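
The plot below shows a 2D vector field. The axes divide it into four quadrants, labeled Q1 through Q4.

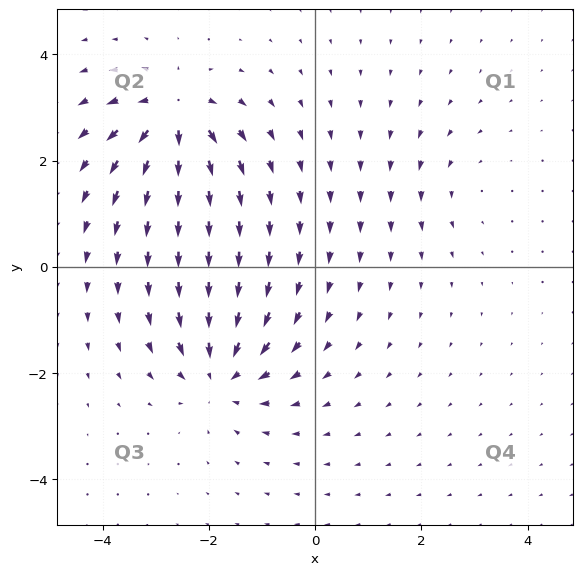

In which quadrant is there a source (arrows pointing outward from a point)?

The source sits at approximately (-2.7, 2.9), which lies in quadrant Q2. The divergence there is about +7, positive as expected for a source.

Q2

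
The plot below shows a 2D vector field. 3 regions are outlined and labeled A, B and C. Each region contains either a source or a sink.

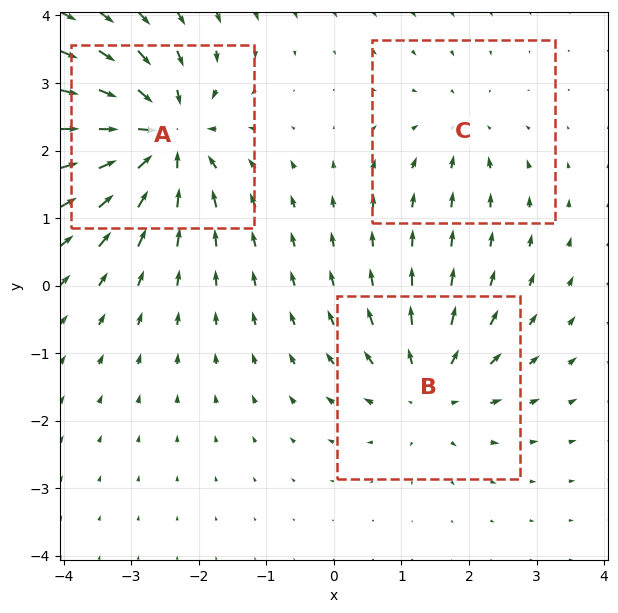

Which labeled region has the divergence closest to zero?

C

Divergence at each region's feature centre — A: about -5, B: about +3, C: about -2. Region C is closest to zero.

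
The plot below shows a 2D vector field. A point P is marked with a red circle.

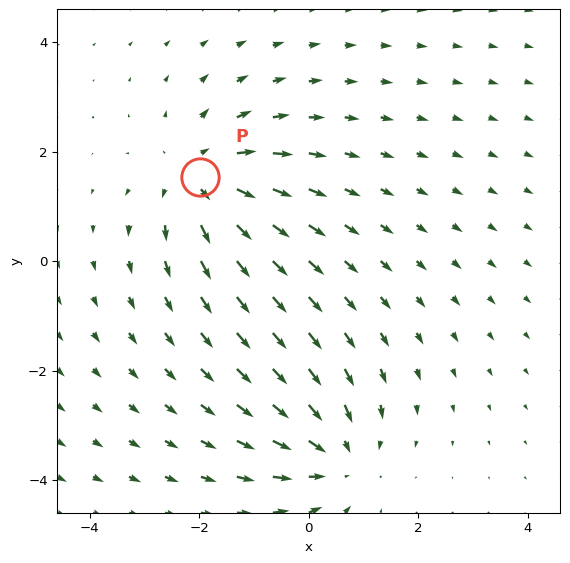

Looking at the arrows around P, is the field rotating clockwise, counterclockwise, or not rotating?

Near P at (-2.0, 1.5) the arrows show no circulation. The curl there is ≈0.

not rotating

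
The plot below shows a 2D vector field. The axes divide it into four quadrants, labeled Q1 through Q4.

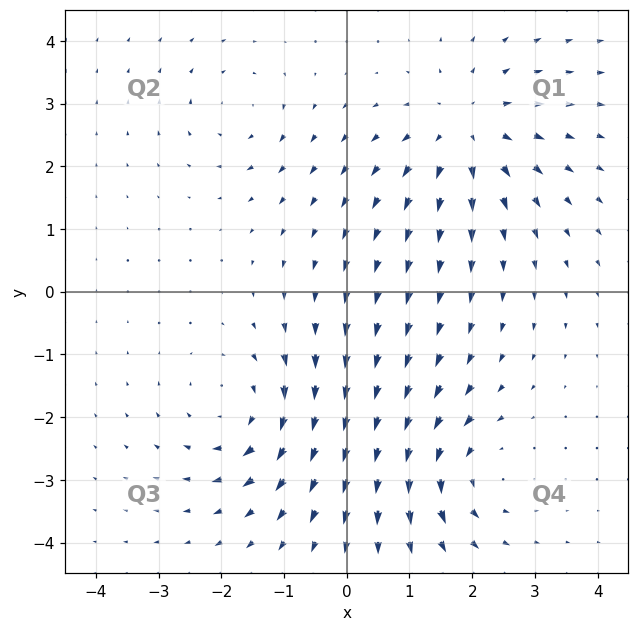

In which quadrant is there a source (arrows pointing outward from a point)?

The source sits at approximately (1.9, 2.6), which lies in quadrant Q1. The divergence there is about +5, positive as expected for a source.

Q1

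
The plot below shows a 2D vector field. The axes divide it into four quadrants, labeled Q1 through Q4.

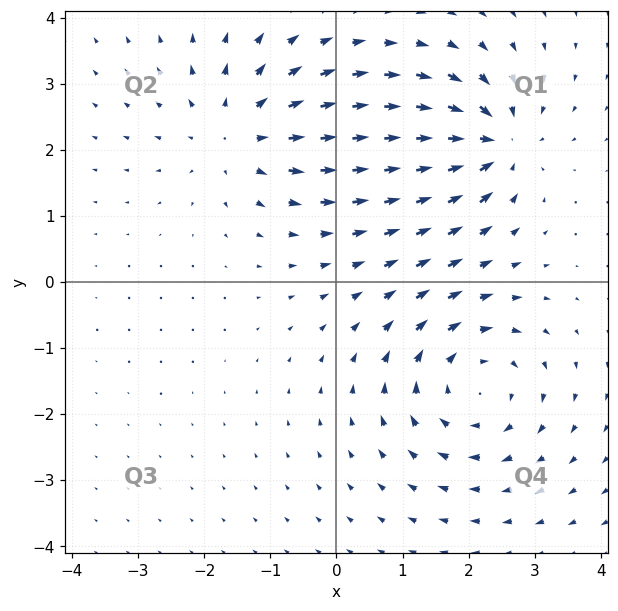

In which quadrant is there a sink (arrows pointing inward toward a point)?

Q1

The sink sits at approximately (2.4, 2.1), which lies in quadrant Q1. The divergence there is about -6, negative as expected for a sink.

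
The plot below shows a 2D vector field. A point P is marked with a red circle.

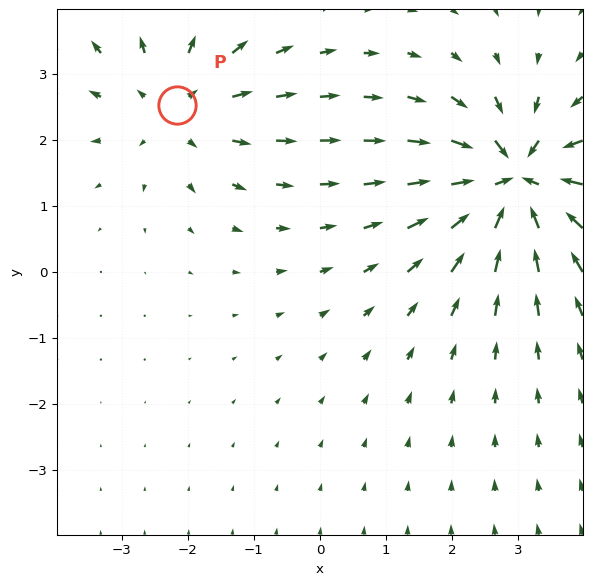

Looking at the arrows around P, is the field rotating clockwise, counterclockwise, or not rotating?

not rotating

Near P at (-2.2, 2.5) the arrows show no circulation. The curl there is ≈0.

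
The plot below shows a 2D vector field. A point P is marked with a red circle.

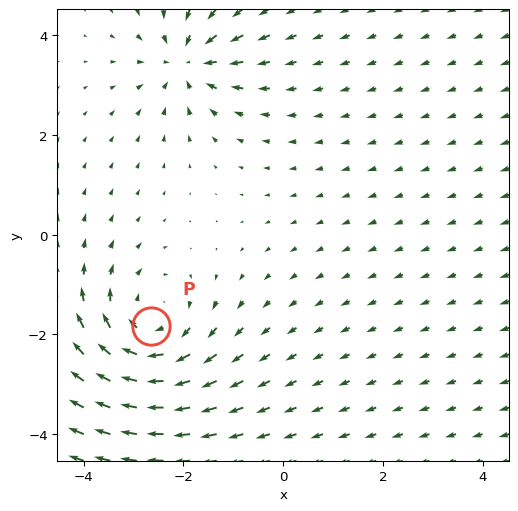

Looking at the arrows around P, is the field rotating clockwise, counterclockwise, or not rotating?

clockwise

Near P at (-2.7, -1.8) the arrows circulate clockwise. The curl (z-component) there is about -3; negative curl means clockwise rotation.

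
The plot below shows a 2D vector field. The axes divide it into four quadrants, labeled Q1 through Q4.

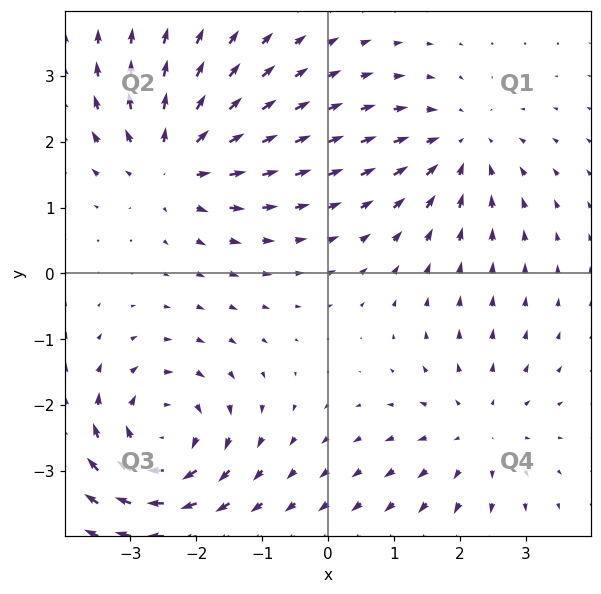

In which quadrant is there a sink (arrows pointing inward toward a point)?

Q1

The sink sits at approximately (2.0, 1.9), which lies in quadrant Q1. The divergence there is about -4, negative as expected for a sink.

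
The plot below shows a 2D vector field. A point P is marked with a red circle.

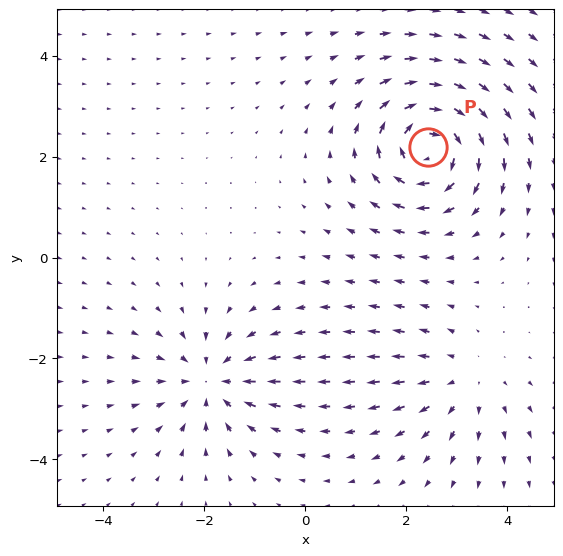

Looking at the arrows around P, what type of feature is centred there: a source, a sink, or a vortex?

At P (2.4, 2.2) the arrows circulate clockwise. Divergence ≈0, curl about -7 — near-zero divergence with nonzero curl is a vortex.

vortex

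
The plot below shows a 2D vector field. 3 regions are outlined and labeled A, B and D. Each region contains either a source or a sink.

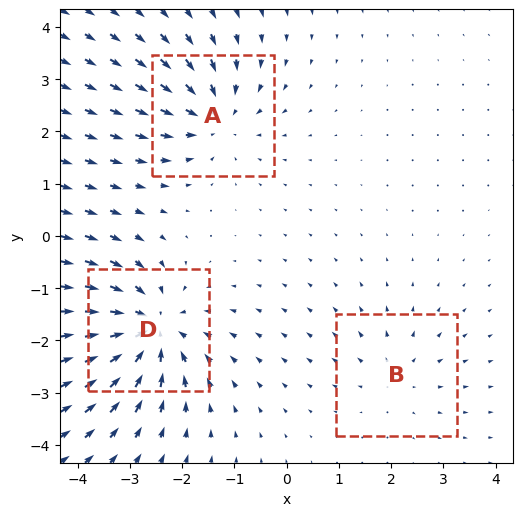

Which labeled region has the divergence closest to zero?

Divergence at each region's feature centre — A: about -4, B: about +2, D: about -5. Region B is closest to zero.

B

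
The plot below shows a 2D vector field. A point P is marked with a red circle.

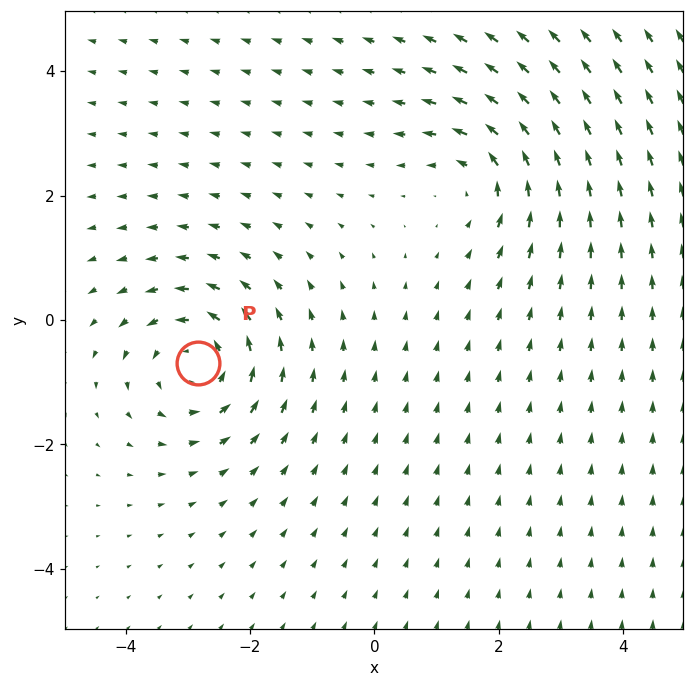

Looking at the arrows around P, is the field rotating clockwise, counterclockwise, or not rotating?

Near P at (-2.8, -0.7) the arrows circulate counterclockwise. The curl (z-component) there is about +3; positive curl means counterclockwise rotation.

counterclockwise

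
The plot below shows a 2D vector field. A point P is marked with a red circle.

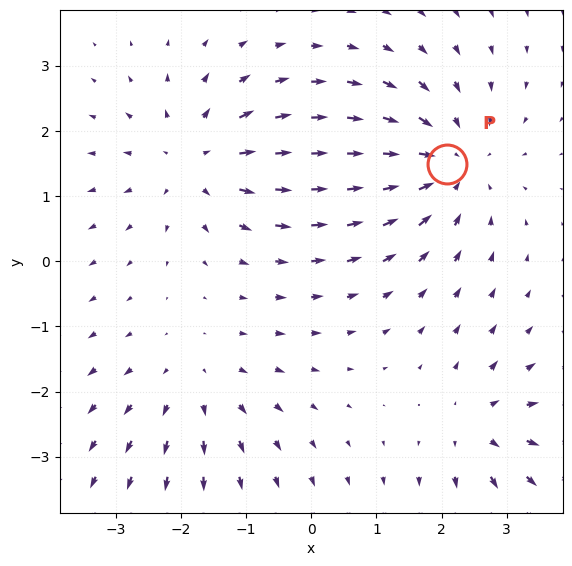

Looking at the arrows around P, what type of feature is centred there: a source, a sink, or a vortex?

At P (2.1, 1.5) the arrows converge inward. Divergence about -4, curl ≈0 — negative divergence with near-zero curl is a sink.

sink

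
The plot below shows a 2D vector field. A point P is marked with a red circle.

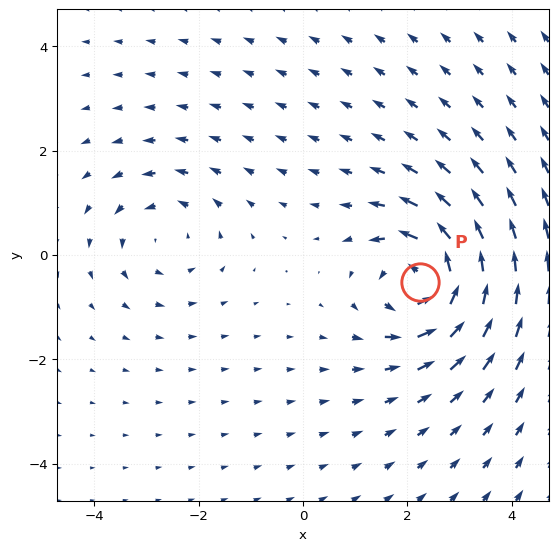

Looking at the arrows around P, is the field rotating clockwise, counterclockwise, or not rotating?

counterclockwise

Near P at (2.2, -0.5) the arrows circulate counterclockwise. The curl (z-component) there is about +6; positive curl means counterclockwise rotation.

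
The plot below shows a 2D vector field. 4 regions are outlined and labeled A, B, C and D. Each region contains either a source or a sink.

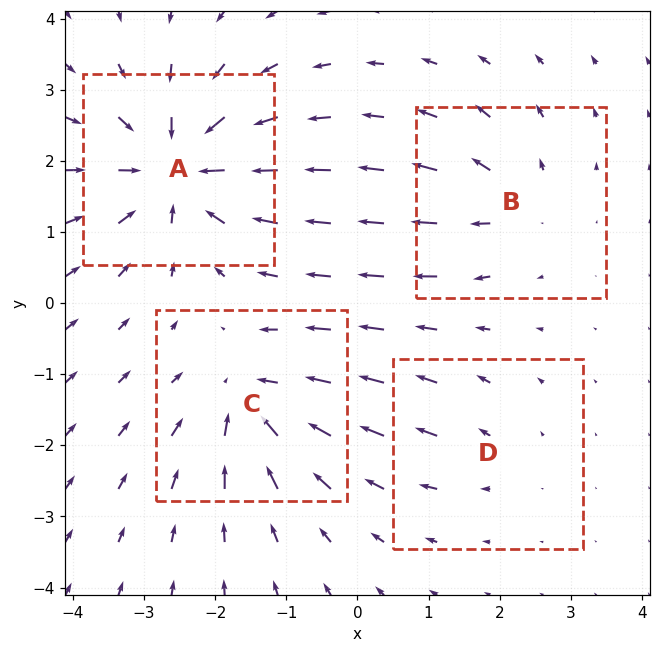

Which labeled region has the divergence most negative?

Divergence at each region's feature centre — A: about -8, B: about +4, C: about -6, D: about +2. Region A is most negative.

A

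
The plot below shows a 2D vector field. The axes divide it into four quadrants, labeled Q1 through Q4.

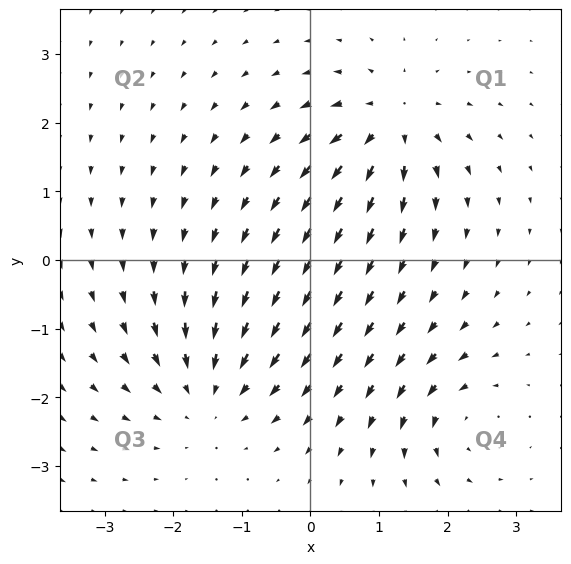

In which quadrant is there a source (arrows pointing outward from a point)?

The source sits at approximately (1.2, 2.0), which lies in quadrant Q1. The divergence there is about +5, positive as expected for a source.

Q1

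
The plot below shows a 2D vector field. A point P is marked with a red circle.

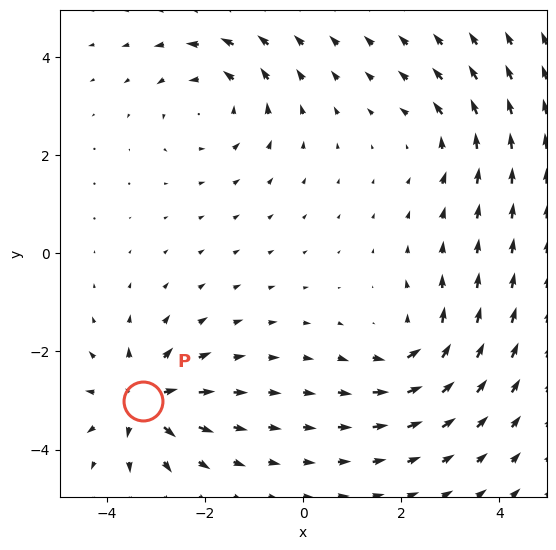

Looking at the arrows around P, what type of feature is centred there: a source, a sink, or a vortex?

At P (-3.3, -3.0) the arrows spread outward. Divergence about +6, curl ≈0 — positive divergence with near-zero curl is a source.

source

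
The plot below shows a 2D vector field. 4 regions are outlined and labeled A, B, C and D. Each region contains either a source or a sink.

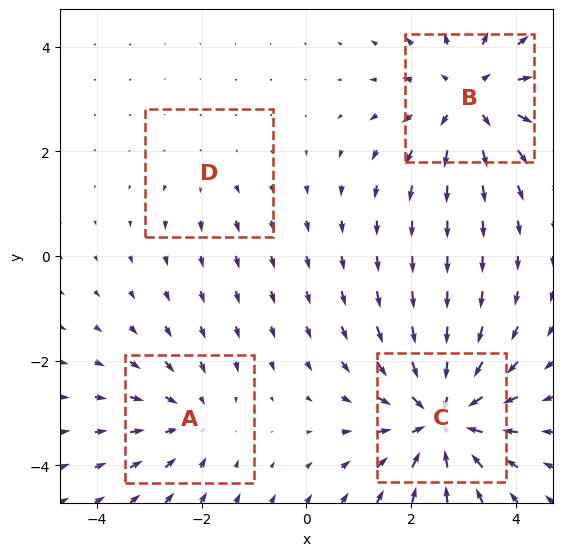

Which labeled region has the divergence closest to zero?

D

Divergence at each region's feature centre — A: about -3, B: about +5, C: about -6, D: about +2. Region D is closest to zero.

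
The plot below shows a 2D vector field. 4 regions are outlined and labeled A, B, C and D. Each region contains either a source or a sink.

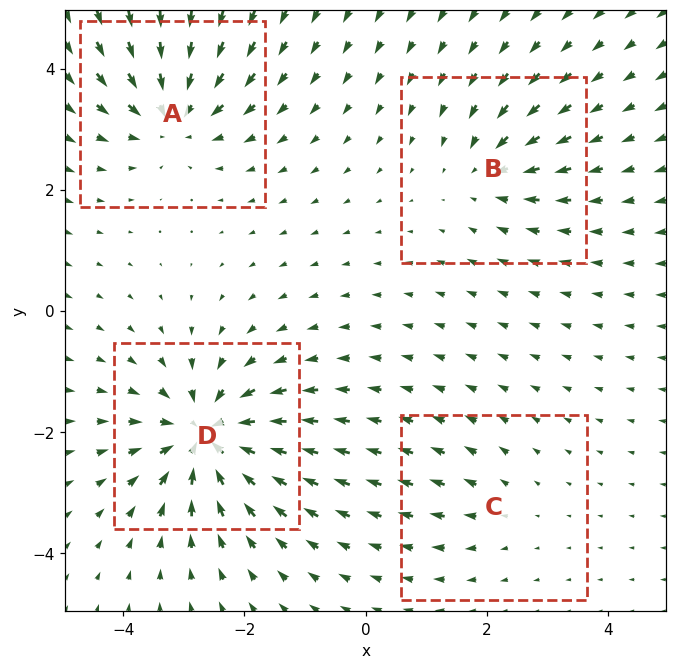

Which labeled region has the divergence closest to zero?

Divergence at each region's feature centre — A: about -6, B: about -4, C: about +2, D: about -8. Region C is closest to zero.

C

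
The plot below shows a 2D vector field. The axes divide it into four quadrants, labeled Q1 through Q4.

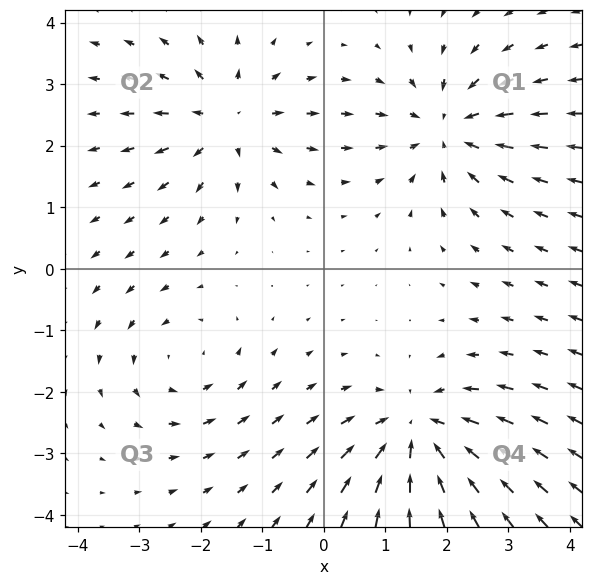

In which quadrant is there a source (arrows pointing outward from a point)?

Q2

The source sits at approximately (-1.6, 2.4), which lies in quadrant Q2. The divergence there is about +5, positive as expected for a source.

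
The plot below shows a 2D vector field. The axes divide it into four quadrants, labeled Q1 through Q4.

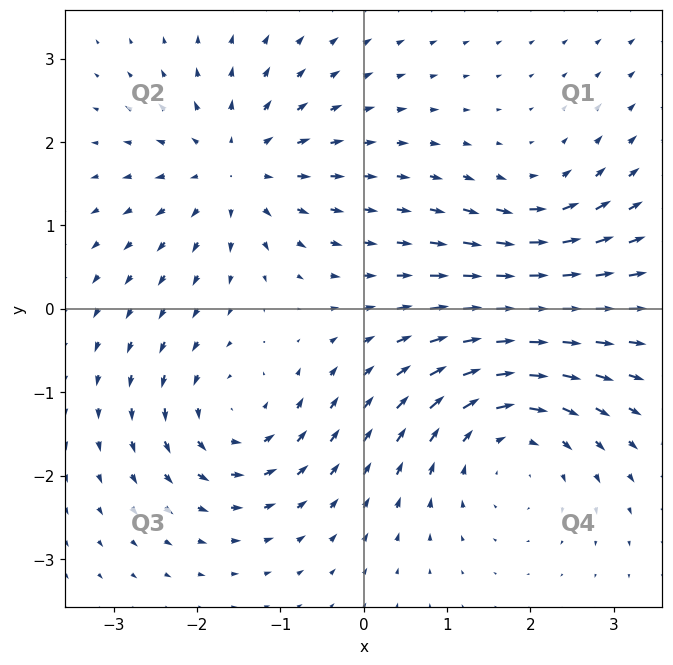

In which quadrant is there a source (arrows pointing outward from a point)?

Q2

The source sits at approximately (-1.5, 1.7), which lies in quadrant Q2. The divergence there is about +5, positive as expected for a source.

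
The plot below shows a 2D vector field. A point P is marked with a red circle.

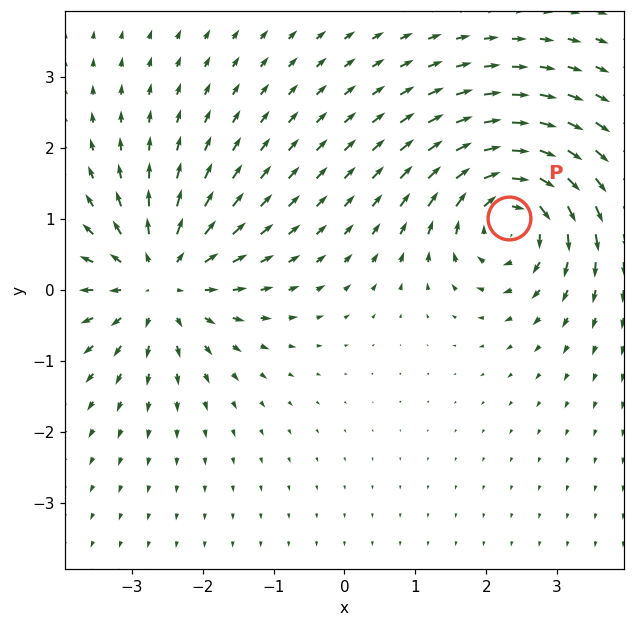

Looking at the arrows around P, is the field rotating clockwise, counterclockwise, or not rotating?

clockwise

Near P at (2.3, 1.0) the arrows circulate clockwise. The curl (z-component) there is about -7; negative curl means clockwise rotation.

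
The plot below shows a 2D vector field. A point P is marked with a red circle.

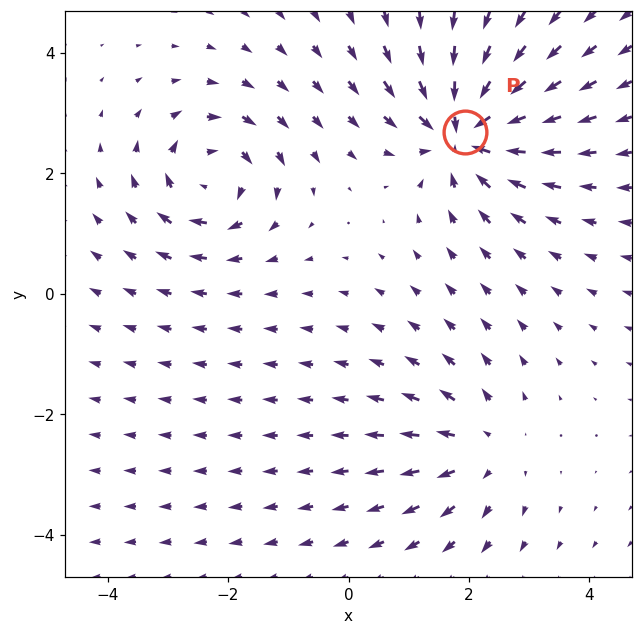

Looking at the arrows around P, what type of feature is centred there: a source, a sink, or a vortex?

sink

At P (1.9, 2.7) the arrows converge inward. Divergence about -6, curl ≈0 — negative divergence with near-zero curl is a sink.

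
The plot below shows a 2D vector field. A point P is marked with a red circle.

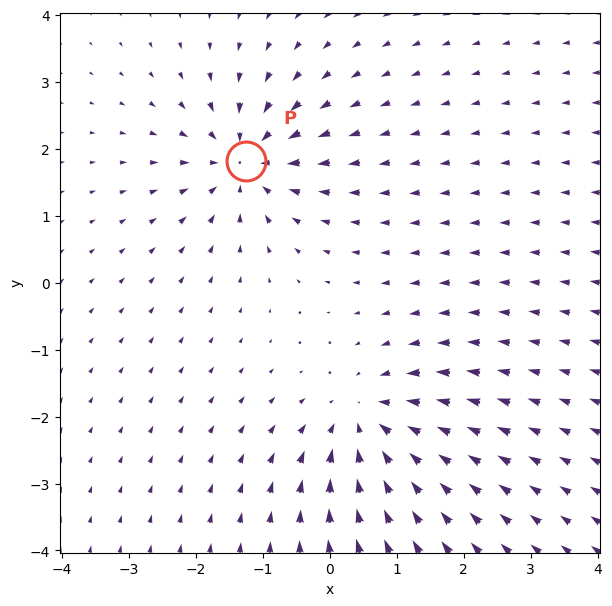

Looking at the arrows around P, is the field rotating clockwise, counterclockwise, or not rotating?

Near P at (-1.3, 1.8) the arrows show no circulation. The curl there is ≈0.

not rotating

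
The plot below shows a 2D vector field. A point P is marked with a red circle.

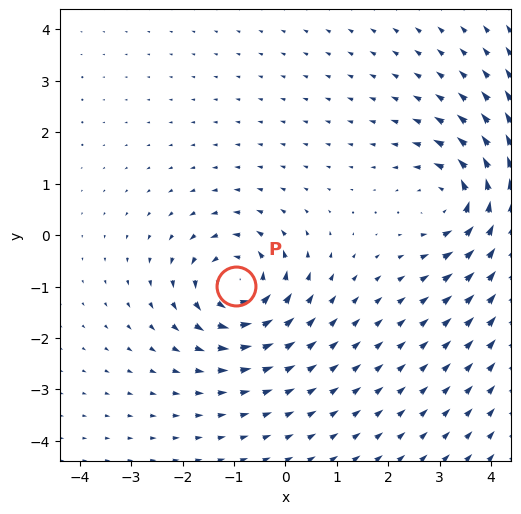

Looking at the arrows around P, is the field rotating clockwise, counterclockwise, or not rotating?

Near P at (-1.0, -1.0) the arrows circulate counterclockwise. The curl (z-component) there is about +4; positive curl means counterclockwise rotation.

counterclockwise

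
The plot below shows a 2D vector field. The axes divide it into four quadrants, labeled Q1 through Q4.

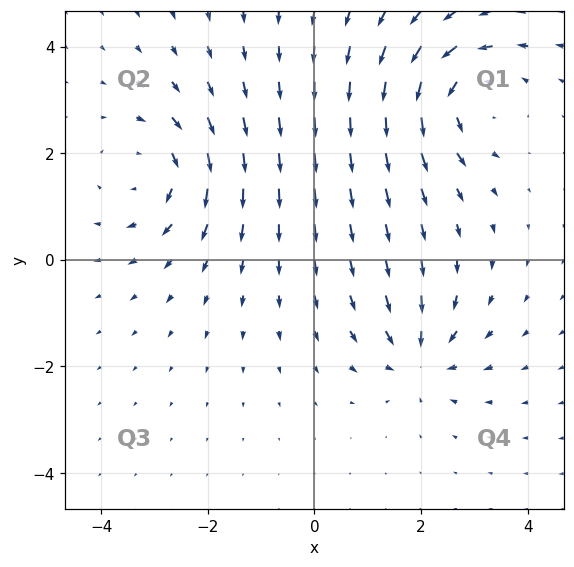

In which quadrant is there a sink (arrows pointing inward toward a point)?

The sink sits at approximately (2.0, -1.8), which lies in quadrant Q4. The divergence there is about -5, negative as expected for a sink.

Q4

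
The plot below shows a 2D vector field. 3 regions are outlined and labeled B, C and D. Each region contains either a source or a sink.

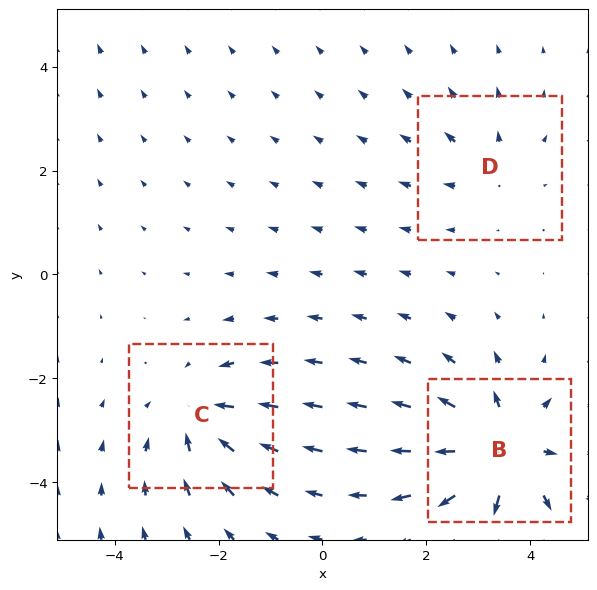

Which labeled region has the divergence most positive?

B

Divergence at each region's feature centre — B: about +6, C: about -4, D: about +2. Region B is most positive.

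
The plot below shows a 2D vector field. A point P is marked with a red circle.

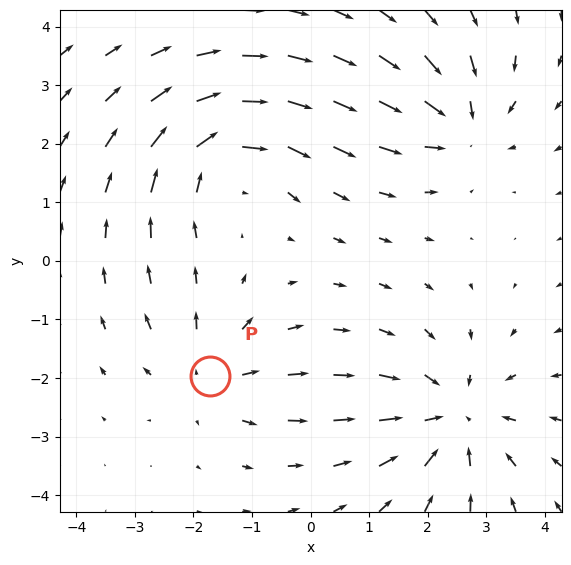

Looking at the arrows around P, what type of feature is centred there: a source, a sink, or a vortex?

At P (-1.7, -2.0) the arrows spread outward. Divergence about +3, curl ≈0 — positive divergence with near-zero curl is a source.

source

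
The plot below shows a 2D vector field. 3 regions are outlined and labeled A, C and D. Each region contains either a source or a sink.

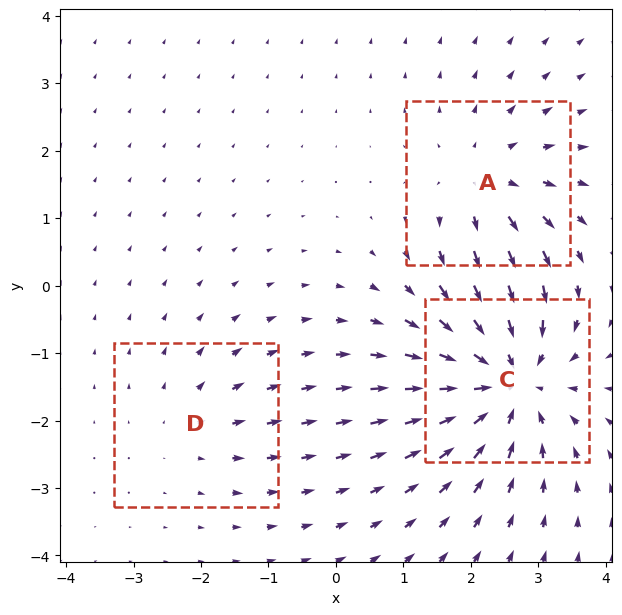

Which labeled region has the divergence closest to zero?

Divergence at each region's feature centre — A: about +3, C: about -5, D: about +2. Region D is closest to zero.

D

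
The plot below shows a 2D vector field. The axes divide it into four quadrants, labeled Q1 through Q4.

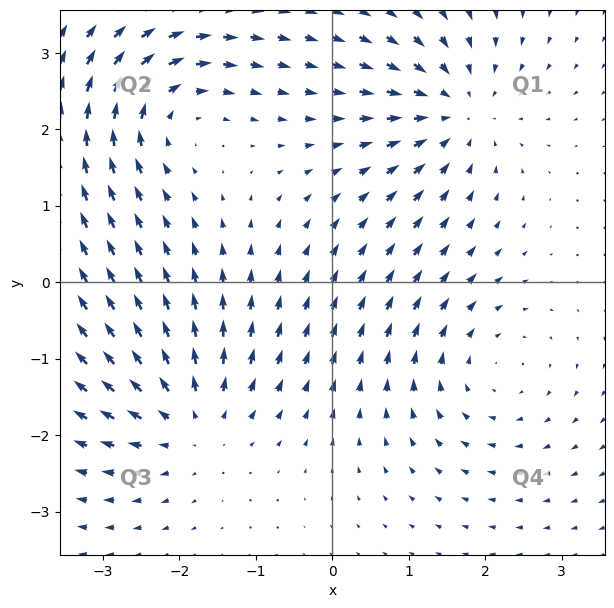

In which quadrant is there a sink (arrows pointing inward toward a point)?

Q1

The sink sits at approximately (1.6, 2.2), which lies in quadrant Q1. The divergence there is about -5, negative as expected for a sink.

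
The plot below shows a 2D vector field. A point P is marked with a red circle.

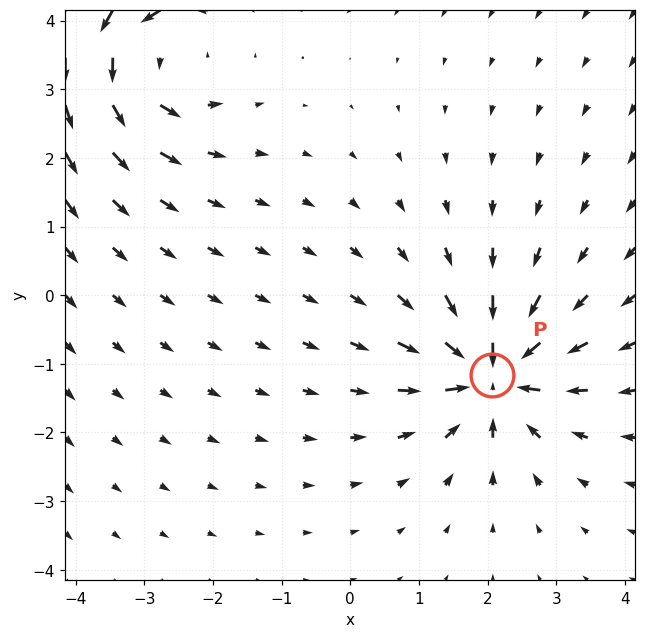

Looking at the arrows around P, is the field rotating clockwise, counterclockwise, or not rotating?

Near P at (2.1, -1.2) the arrows show no circulation. The curl there is ≈0.

not rotating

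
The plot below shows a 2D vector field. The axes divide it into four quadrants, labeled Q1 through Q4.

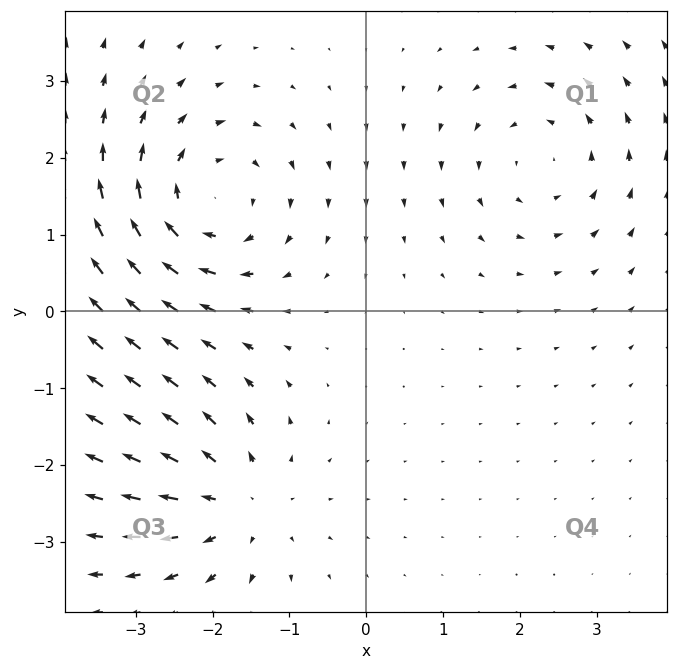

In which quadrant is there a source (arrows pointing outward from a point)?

The source sits at approximately (-1.7, -2.5), which lies in quadrant Q3. The divergence there is about +4, positive as expected for a source.

Q3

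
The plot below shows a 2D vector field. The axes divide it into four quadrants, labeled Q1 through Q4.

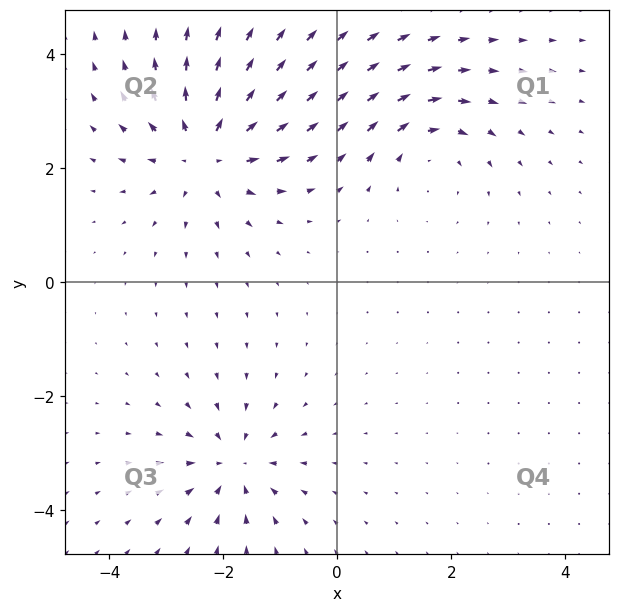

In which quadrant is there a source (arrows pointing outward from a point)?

The source sits at approximately (-2.3, 2.3), which lies in quadrant Q2. The divergence there is about +5, positive as expected for a source.

Q2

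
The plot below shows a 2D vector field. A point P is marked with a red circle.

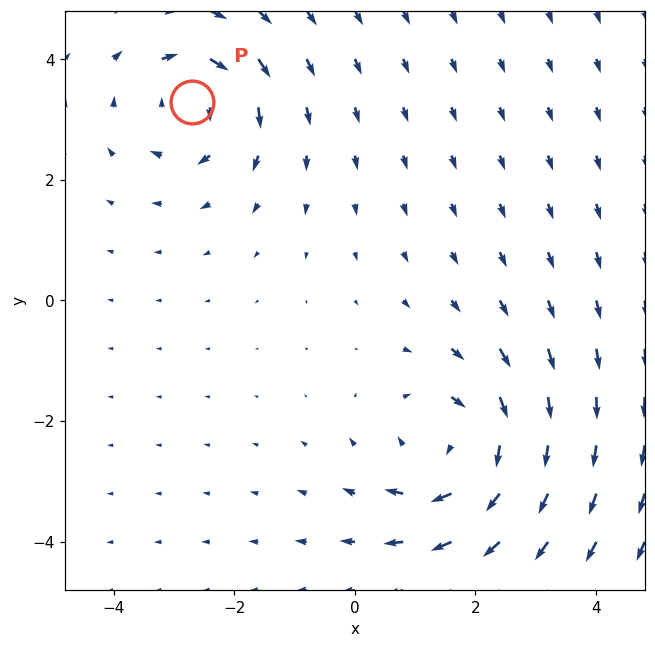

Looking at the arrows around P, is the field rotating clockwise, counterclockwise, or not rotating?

clockwise

Near P at (-2.7, 3.3) the arrows circulate clockwise. The curl (z-component) there is about -4; negative curl means clockwise rotation.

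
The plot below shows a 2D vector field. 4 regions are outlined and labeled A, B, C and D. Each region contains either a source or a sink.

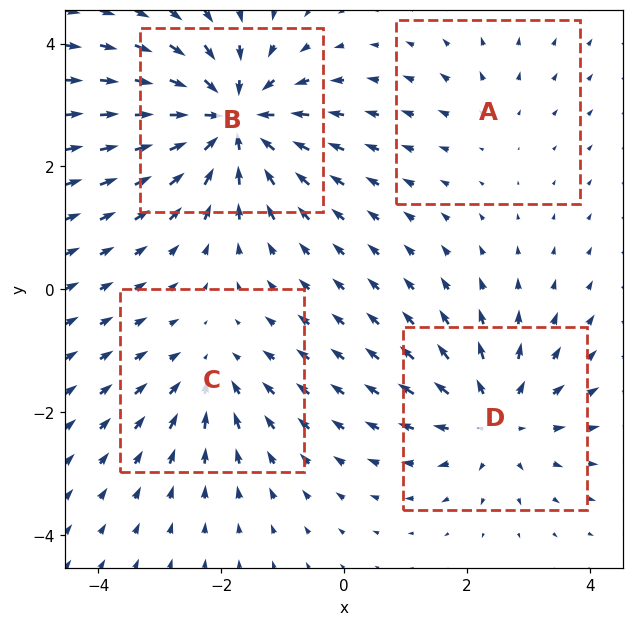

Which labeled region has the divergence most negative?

B

Divergence at each region's feature centre — A: about +2, B: about -8, C: about -4, D: about +5. Region B is most negative.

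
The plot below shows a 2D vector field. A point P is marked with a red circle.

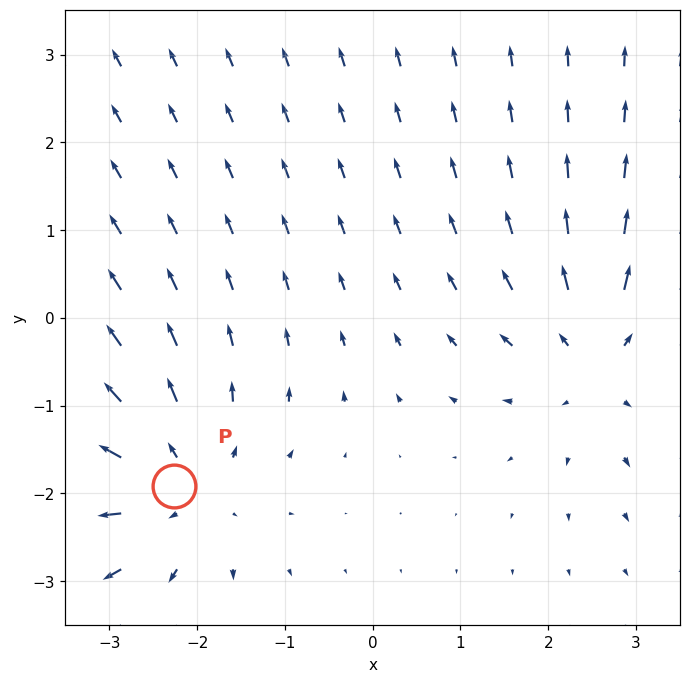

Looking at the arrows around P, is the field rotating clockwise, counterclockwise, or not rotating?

not rotating

Near P at (-2.3, -1.9) the arrows show no circulation. The curl there is ≈0.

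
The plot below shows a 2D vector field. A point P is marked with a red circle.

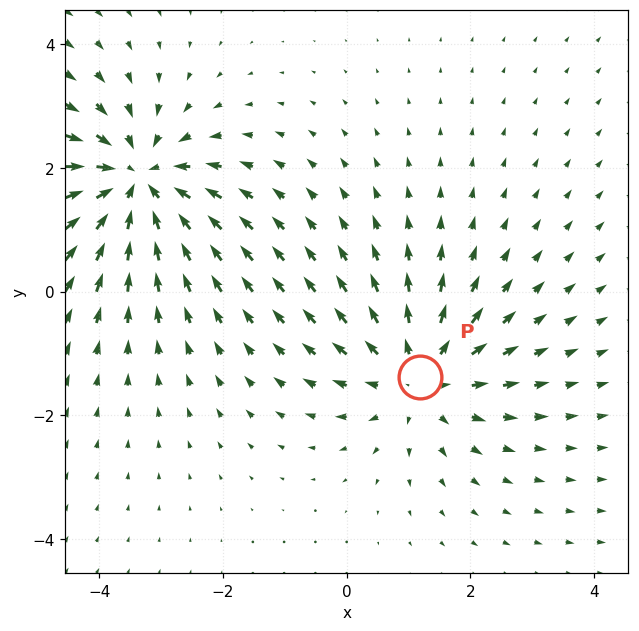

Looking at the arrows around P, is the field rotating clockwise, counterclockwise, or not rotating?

Near P at (1.2, -1.4) the arrows show no circulation. The curl there is ≈0.

not rotating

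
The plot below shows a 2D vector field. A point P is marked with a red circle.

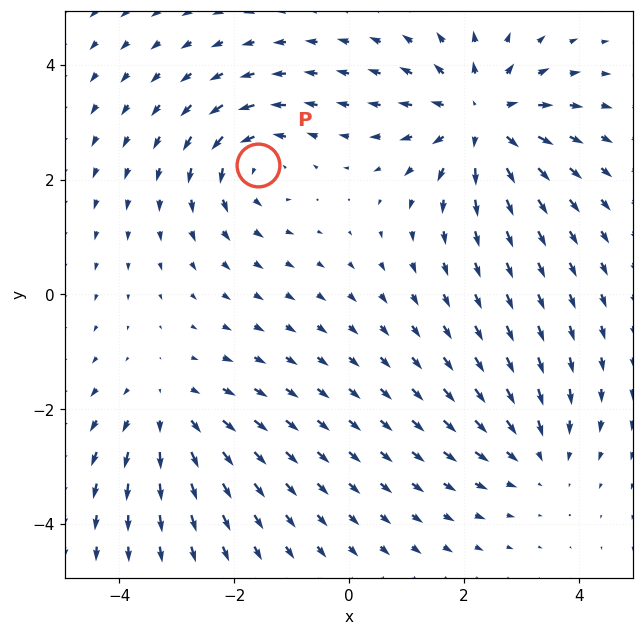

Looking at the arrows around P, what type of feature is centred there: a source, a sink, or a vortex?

At P (-1.6, 2.3) the arrows circulate counterclockwise. Divergence ≈0, curl about +4 — near-zero divergence with nonzero curl is a vortex.

vortex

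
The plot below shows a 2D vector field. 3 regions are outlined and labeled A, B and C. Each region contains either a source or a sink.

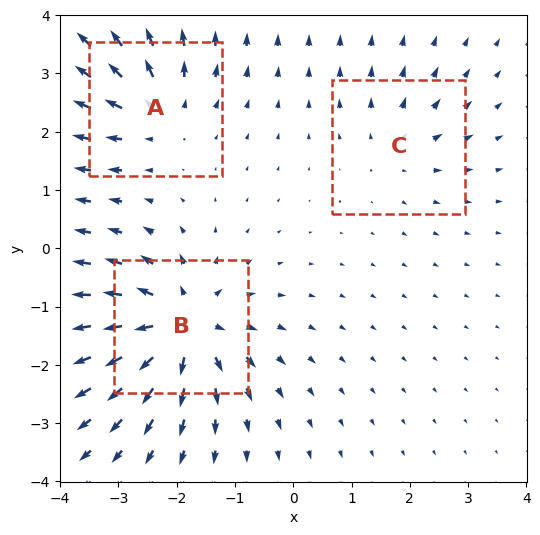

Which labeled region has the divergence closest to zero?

C

Divergence at each region's feature centre — A: about +4, B: about +6, C: about +3. Region C is closest to zero.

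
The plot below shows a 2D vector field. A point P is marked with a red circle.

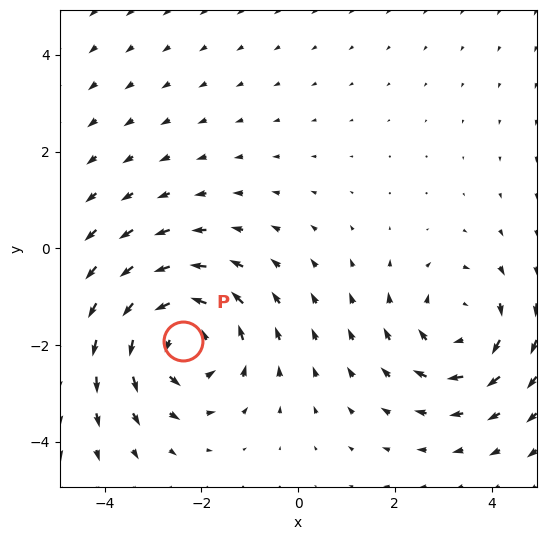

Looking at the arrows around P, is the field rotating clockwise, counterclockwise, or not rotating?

counterclockwise

Near P at (-2.4, -1.9) the arrows circulate counterclockwise. The curl (z-component) there is about +5; positive curl means counterclockwise rotation.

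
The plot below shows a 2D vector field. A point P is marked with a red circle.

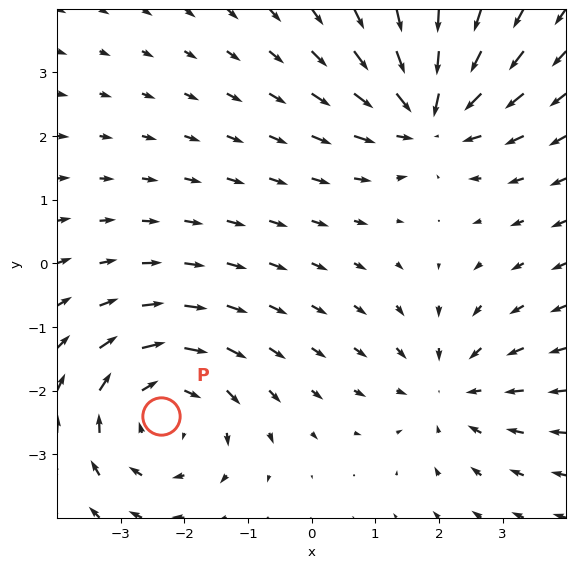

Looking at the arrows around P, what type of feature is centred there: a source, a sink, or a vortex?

vortex

At P (-2.4, -2.4) the arrows circulate clockwise. Divergence ≈0, curl about -4 — near-zero divergence with nonzero curl is a vortex.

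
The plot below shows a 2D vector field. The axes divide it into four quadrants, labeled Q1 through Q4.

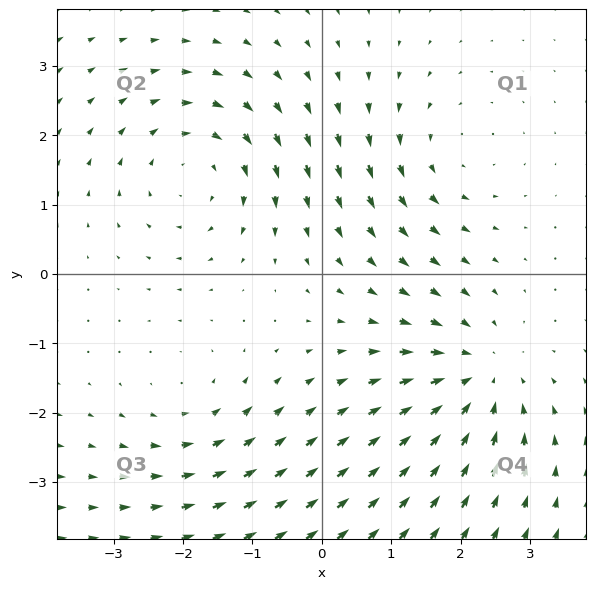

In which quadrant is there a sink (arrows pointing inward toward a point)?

Q4

The sink sits at approximately (2.3, -1.5), which lies in quadrant Q4. The divergence there is about -4, negative as expected for a sink.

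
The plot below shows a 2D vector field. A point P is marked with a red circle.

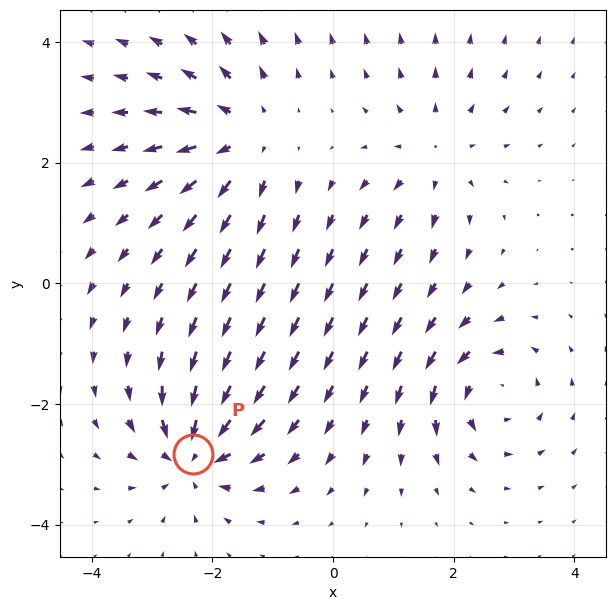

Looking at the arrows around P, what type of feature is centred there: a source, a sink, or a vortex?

At P (-2.3, -2.8) the arrows converge inward. Divergence about -6, curl ≈0 — negative divergence with near-zero curl is a sink.

sink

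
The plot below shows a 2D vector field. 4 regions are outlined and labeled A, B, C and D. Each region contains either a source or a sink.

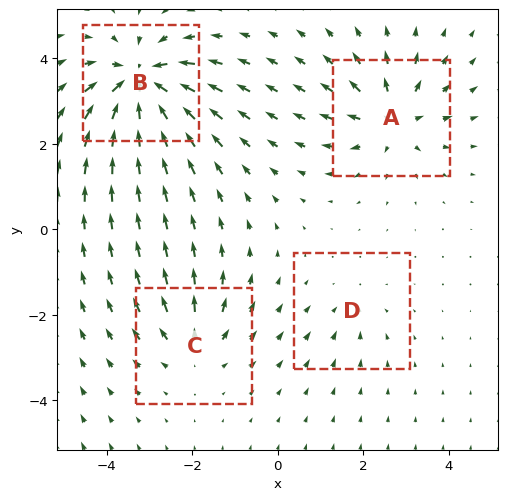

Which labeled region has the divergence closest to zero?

D

Divergence at each region's feature centre — A: about +5, B: about -8, C: about +4, D: about -2. Region D is closest to zero.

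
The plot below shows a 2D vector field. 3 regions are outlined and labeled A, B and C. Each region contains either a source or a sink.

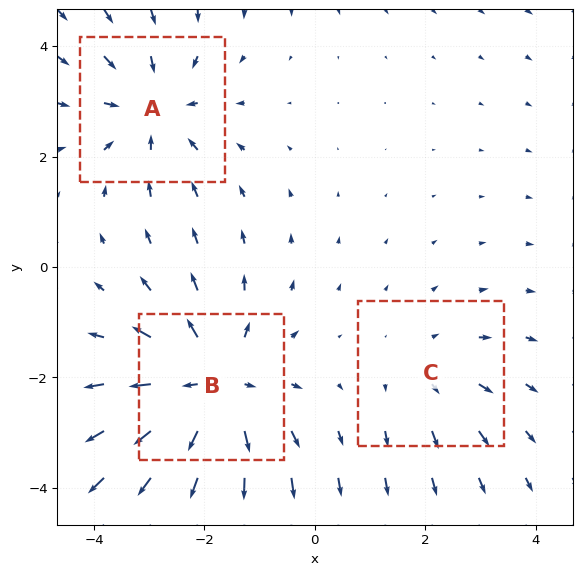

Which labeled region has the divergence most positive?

Divergence at each region's feature centre — A: about -3, B: about +4, C: about +2. Region B is most positive.

B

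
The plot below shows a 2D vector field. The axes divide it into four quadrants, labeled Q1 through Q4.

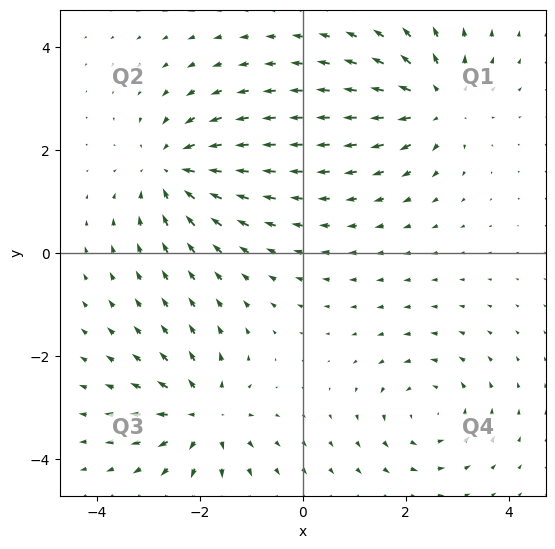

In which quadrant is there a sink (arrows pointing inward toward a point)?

The sink sits at approximately (-2.5, 1.6), which lies in quadrant Q2. The divergence there is about -5, negative as expected for a sink.

Q2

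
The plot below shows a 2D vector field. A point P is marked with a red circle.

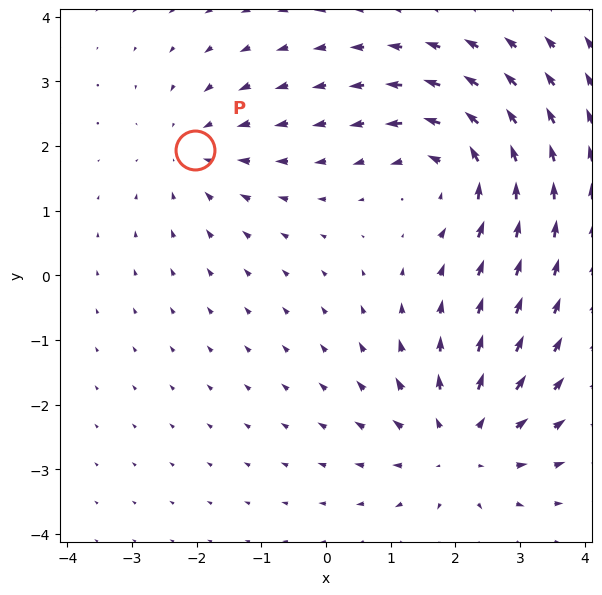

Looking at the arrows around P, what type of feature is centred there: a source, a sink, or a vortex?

At P (-2.0, 1.9) the arrows converge inward. Divergence about -2, curl ≈0 — negative divergence with near-zero curl is a sink.

sink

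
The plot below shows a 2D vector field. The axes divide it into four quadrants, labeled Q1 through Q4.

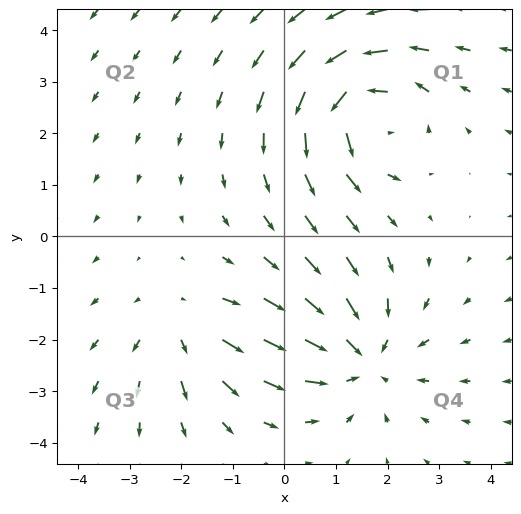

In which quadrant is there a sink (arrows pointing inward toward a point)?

Q4

The sink sits at approximately (1.5, -2.4), which lies in quadrant Q4. The divergence there is about -4, negative as expected for a sink.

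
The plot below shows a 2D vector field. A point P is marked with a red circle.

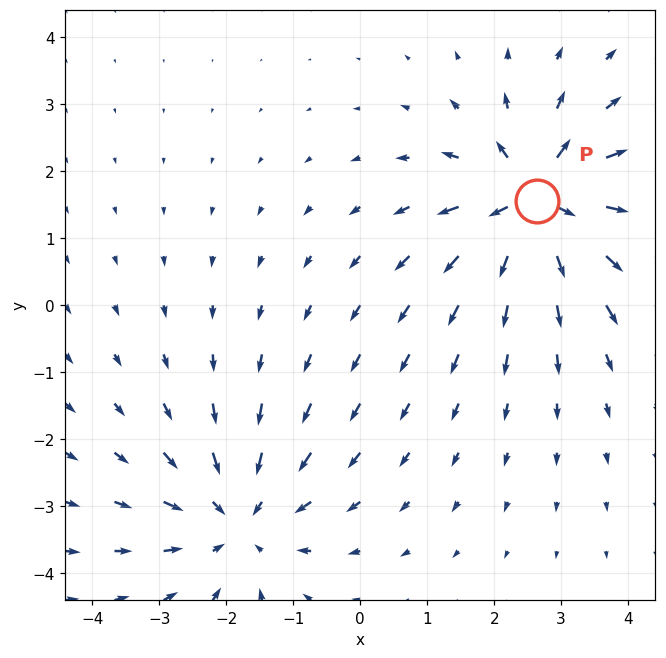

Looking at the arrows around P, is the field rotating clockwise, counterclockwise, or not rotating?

not rotating

Near P at (2.6, 1.6) the arrows show no circulation. The curl there is ≈0.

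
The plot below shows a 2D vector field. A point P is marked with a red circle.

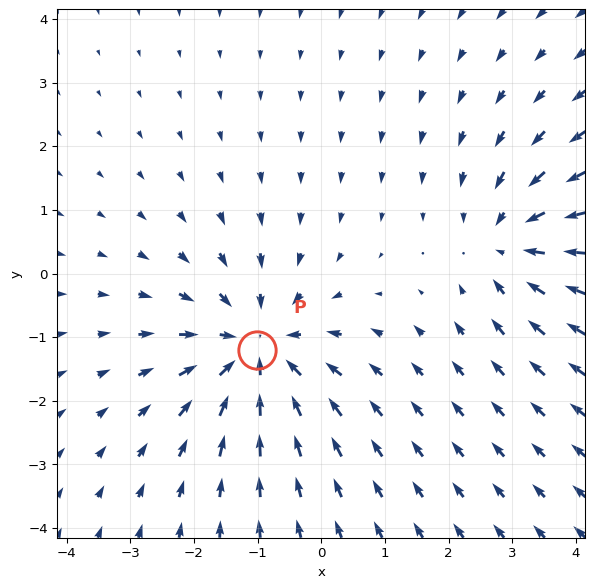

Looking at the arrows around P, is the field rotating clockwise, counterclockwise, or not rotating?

not rotating

Near P at (-1.0, -1.2) the arrows show no circulation. The curl there is ≈0.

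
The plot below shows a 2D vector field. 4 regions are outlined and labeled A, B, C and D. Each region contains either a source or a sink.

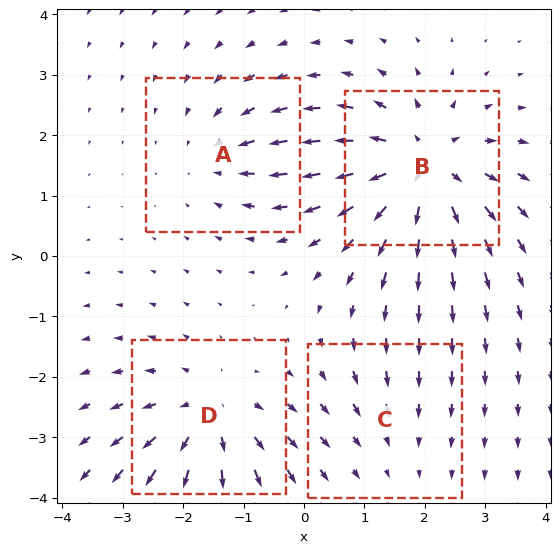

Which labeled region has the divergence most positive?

B

Divergence at each region's feature centre — A: about -3, B: about +6, C: about -2, D: about +4. Region B is most positive.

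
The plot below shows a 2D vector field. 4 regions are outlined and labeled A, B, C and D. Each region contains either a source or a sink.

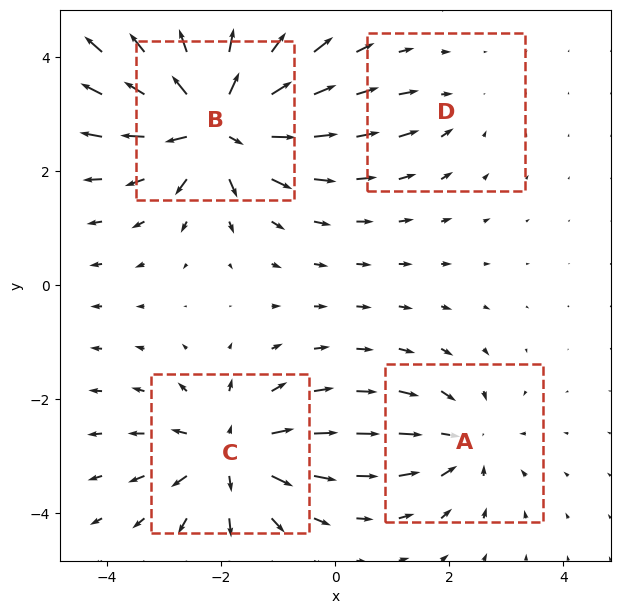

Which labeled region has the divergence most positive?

Divergence at each region's feature centre — A: about -4, B: about +8, C: about +5, D: about -2. Region B is most positive.

B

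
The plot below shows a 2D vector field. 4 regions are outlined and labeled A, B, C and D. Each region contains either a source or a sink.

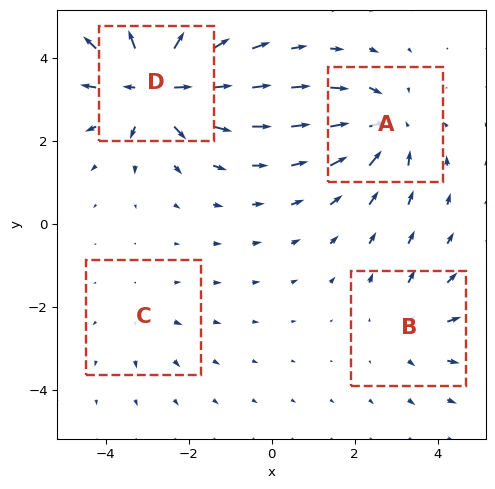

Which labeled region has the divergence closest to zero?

C

Divergence at each region's feature centre — A: about -4, B: about +3, C: about +2, D: about +7. Region C is closest to zero.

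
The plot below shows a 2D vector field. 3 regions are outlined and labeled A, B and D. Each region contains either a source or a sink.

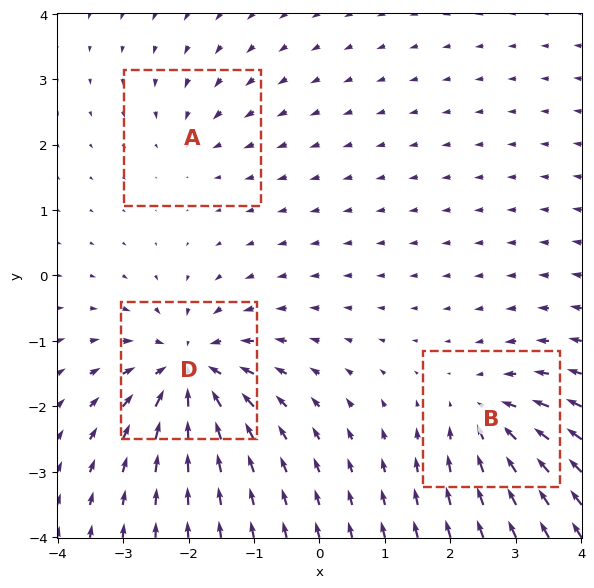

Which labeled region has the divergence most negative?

D

Divergence at each region's feature centre — A: about -3, B: about -4, D: about -6. Region D is most negative.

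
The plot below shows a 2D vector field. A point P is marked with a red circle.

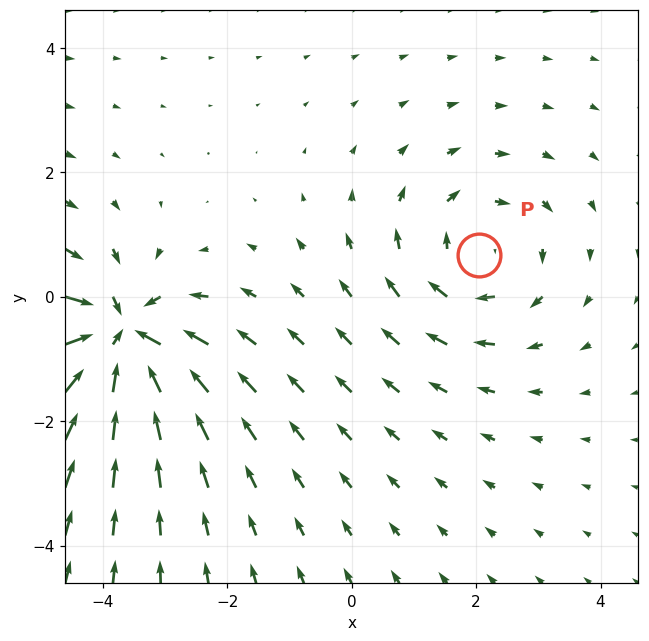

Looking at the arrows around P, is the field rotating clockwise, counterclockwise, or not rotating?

Near P at (2.0, 0.7) the arrows circulate clockwise. The curl (z-component) there is about -3; negative curl means clockwise rotation.

clockwise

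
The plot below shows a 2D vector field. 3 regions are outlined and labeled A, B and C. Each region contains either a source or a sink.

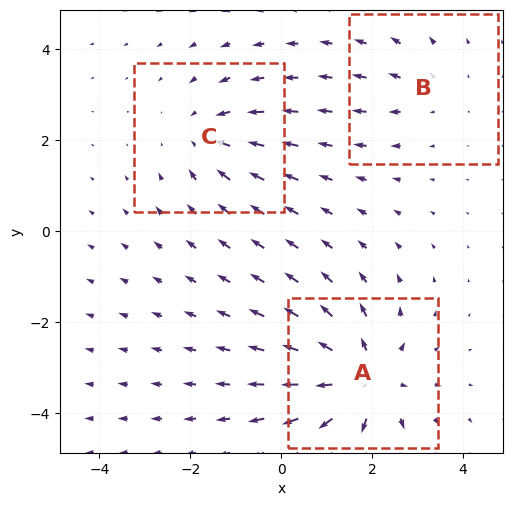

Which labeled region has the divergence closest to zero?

Divergence at each region's feature centre — A: about +4, B: about +2, C: about -3. Region B is closest to zero.

B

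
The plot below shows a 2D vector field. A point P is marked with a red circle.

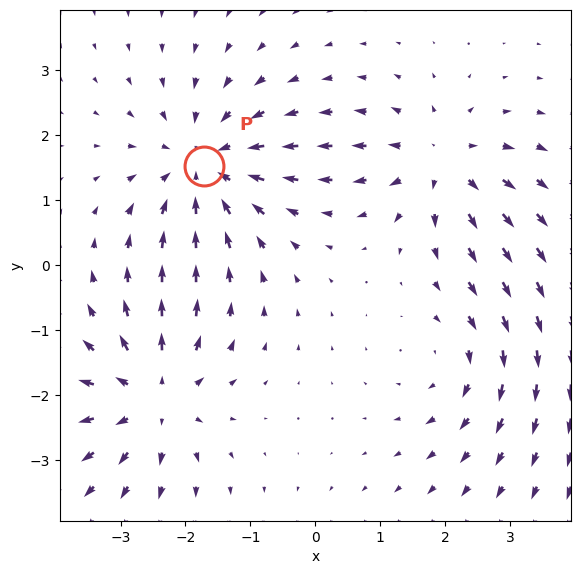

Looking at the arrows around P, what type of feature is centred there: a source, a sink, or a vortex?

At P (-1.7, 1.5) the arrows converge inward. Divergence about -4, curl ≈0 — negative divergence with near-zero curl is a sink.

sink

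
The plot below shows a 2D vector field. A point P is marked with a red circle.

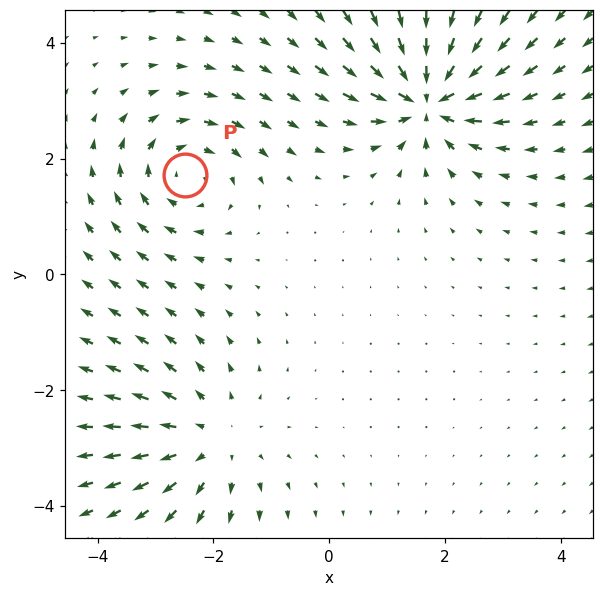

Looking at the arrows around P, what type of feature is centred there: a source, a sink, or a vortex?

vortex

At P (-2.5, 1.7) the arrows circulate clockwise. Divergence ≈0, curl about -4 — near-zero divergence with nonzero curl is a vortex.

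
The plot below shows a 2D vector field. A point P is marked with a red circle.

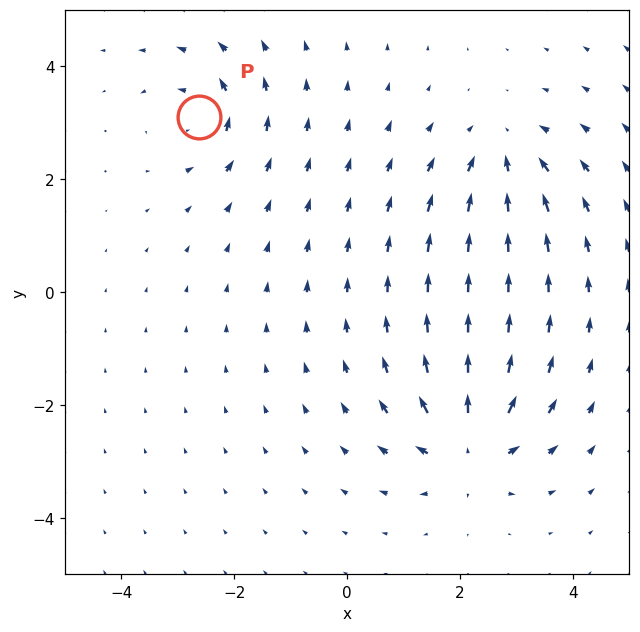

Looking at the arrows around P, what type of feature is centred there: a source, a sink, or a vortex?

At P (-2.6, 3.1) the arrows circulate counterclockwise. Divergence ≈0, curl about +5 — near-zero divergence with nonzero curl is a vortex.

vortex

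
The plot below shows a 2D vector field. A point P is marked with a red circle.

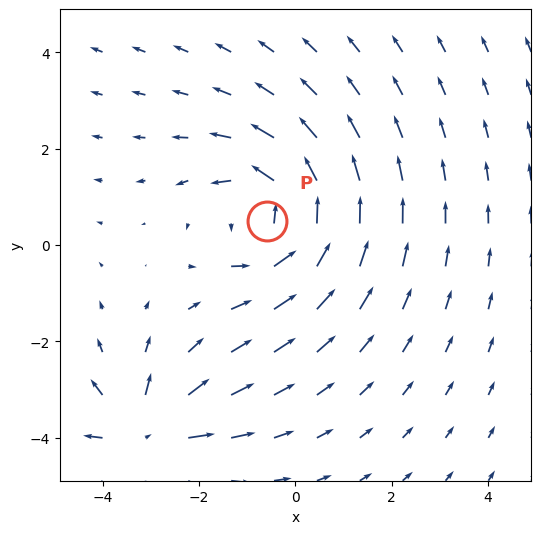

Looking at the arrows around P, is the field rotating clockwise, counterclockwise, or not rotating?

counterclockwise

Near P at (-0.6, 0.5) the arrows circulate counterclockwise. The curl (z-component) there is about +3; positive curl means counterclockwise rotation.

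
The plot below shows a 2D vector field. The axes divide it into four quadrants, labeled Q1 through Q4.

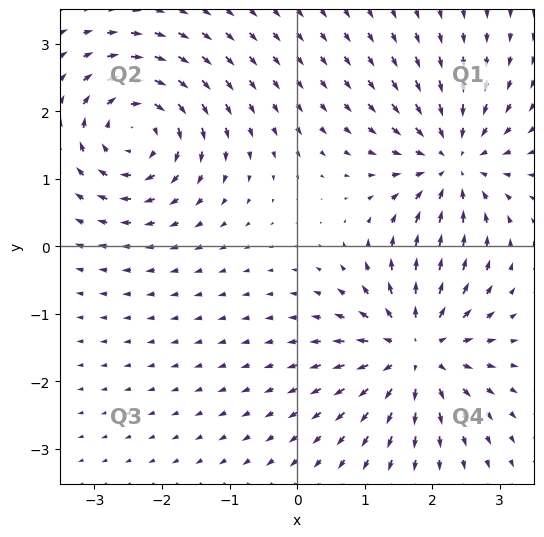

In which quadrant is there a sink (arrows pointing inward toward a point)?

The sink sits at approximately (2.3, 1.2), which lies in quadrant Q1. The divergence there is about -5, negative as expected for a sink.

Q1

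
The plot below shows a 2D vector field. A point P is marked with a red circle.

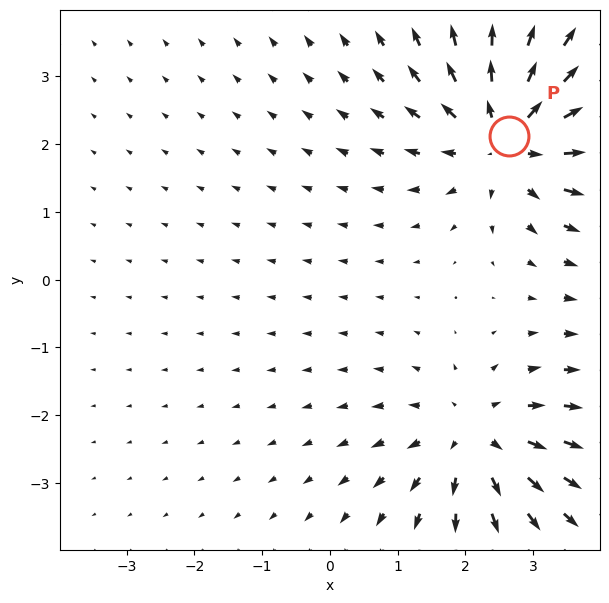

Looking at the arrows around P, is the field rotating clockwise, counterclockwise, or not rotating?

Near P at (2.6, 2.1) the arrows show no circulation. The curl there is ≈0.

not rotating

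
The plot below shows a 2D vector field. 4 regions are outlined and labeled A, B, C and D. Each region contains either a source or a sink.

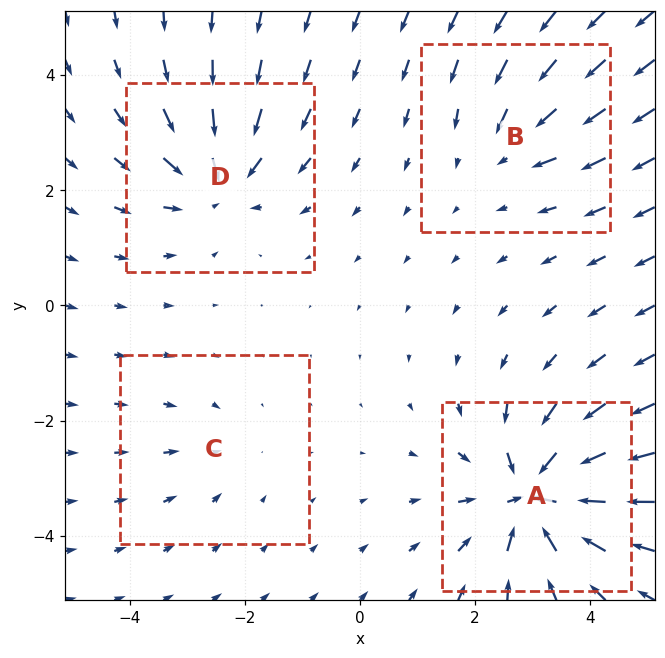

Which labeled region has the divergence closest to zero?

Divergence at each region's feature centre — A: about -9, B: about -4, C: about -2, D: about -6. Region C is closest to zero.

C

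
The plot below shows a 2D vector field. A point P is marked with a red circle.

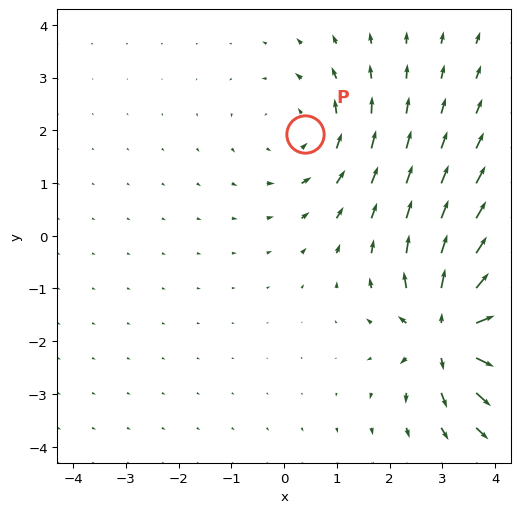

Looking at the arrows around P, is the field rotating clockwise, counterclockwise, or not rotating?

Near P at (0.4, 1.9) the arrows circulate counterclockwise. The curl (z-component) there is about +2; positive curl means counterclockwise rotation.

counterclockwise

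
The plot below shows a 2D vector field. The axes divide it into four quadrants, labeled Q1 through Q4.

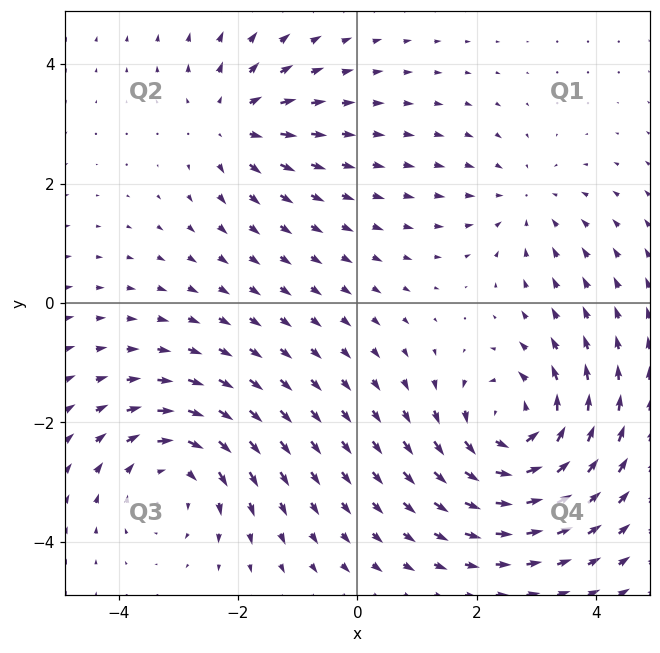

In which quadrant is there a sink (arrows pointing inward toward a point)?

The sink sits at approximately (2.8, 1.7), which lies in quadrant Q1. The divergence there is about -2, negative as expected for a sink.

Q1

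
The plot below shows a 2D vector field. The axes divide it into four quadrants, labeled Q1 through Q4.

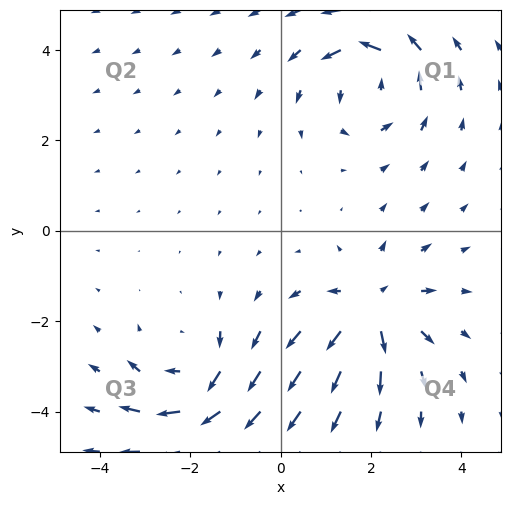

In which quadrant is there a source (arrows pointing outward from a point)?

The source sits at approximately (2.0, -1.7), which lies in quadrant Q4. The divergence there is about +6, positive as expected for a source.

Q4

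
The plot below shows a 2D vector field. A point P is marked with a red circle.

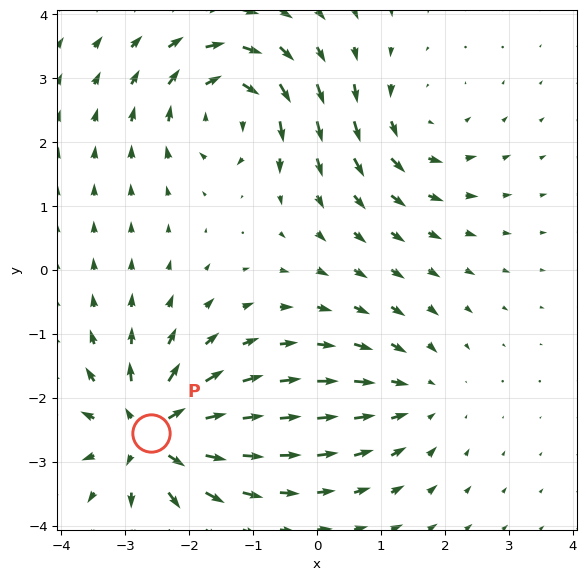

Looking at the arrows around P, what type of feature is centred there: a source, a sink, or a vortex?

At P (-2.6, -2.6) the arrows spread outward. Divergence about +6, curl ≈0 — positive divergence with near-zero curl is a source.

source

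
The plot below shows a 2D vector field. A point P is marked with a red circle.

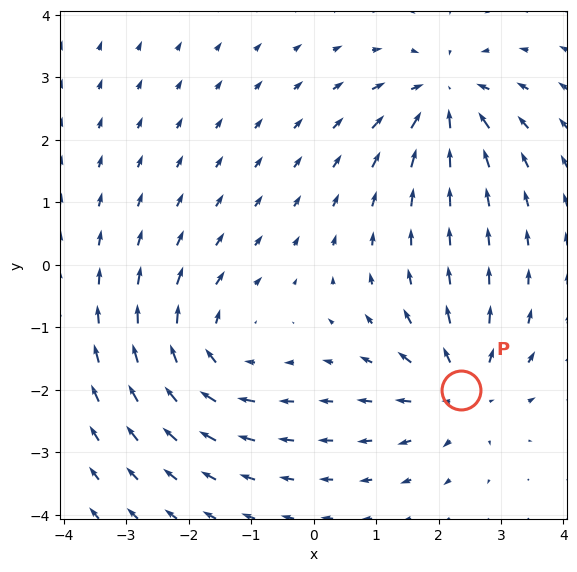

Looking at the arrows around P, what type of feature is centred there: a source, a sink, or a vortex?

source

At P (2.4, -2.0) the arrows spread outward. Divergence about +3, curl ≈0 — positive divergence with near-zero curl is a source.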